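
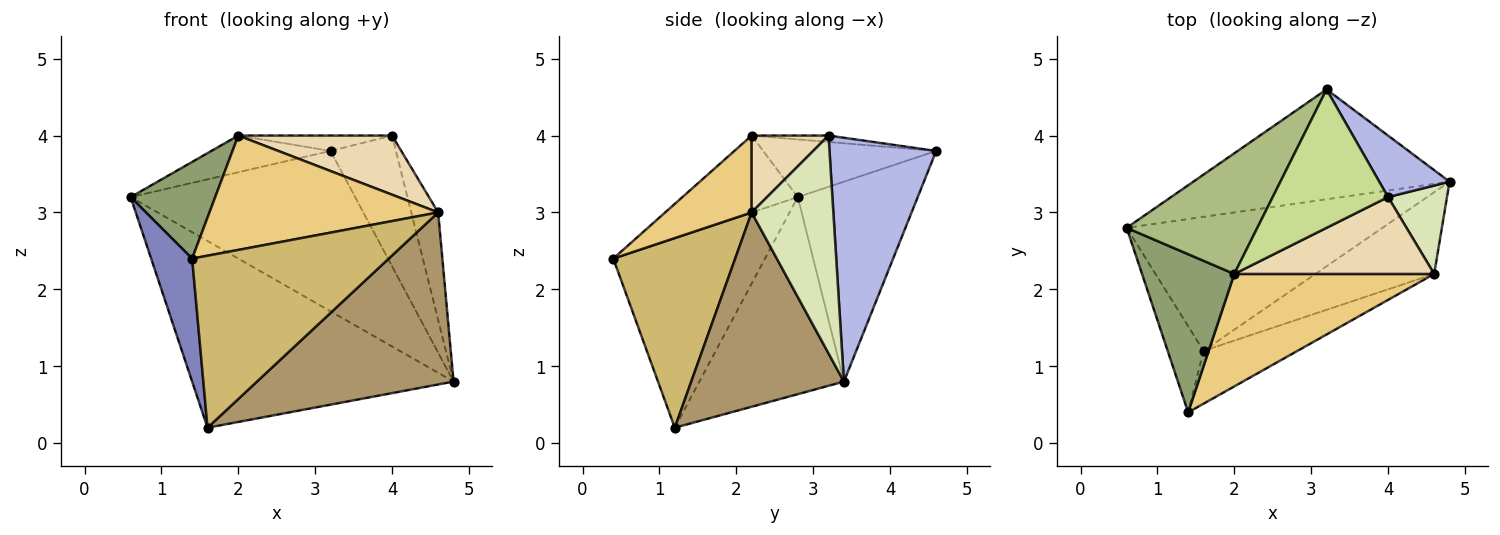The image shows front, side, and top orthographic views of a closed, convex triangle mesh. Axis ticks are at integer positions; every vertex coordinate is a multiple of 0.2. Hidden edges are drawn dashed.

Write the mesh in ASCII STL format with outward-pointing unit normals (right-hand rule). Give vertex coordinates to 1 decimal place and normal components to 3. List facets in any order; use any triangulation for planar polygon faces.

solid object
 facet normal -0.410 0.741 -0.532
  outer loop
   vertex 1.6 1.2 0.2
   vertex 0.6 2.8 3.2
   vertex 4.8 3.4 0.8
  endloop
 endfacet
 facet normal -0.950 -0.257 -0.180
  outer loop
   vertex 1.6 1.2 0.2
   vertex 1.4 0.4 2.4
   vertex 0.6 2.8 3.2
  endloop
 endfacet
 facet normal -0.403 0.755 -0.517
  outer loop
   vertex 3.2 4.6 3.8
   vertex 4.8 3.4 0.8
   vertex 0.6 2.8 3.2
  endloop
 endfacet
 facet normal 0.828 0.507 0.239
  outer loop
   vertex 3.2 4.6 3.8
   vertex 4.0 3.2 4.0
   vertex 4.8 3.4 0.8
  endloop
 endfacet
 facet normal -0.580 -0.425 0.695
  outer loop
   vertex 2.0 2.2 4.0
   vertex 0.6 2.8 3.2
   vertex 1.4 0.4 2.4
  endloop
 endfacet
 facet normal -0.389 0.268 0.881
  outer loop
   vertex 2.0 2.2 4.0
   vertex 3.2 4.6 3.8
   vertex 0.6 2.8 3.2
  endloop
 endfacet
 facet normal -0.055 0.110 0.992
  outer loop
   vertex 2.0 2.2 4.0
   vertex 4.0 3.2 4.0
   vertex 3.2 4.6 3.8
  endloop
 endfacet
 facet normal 0.920 0.303 0.249
  outer loop
   vertex 4.6 2.2 3.0
   vertex 4.8 3.4 0.8
   vertex 4.0 3.2 4.0
  endloop
 endfacet
 facet normal 0.574 -0.740 -0.351
  outer loop
   vertex 4.6 2.2 3.0
   vertex 1.6 1.2 0.2
   vertex 4.8 3.4 0.8
  endloop
 endfacet
 facet normal 0.510 -0.822 -0.253
  outer loop
   vertex 4.6 2.2 3.0
   vertex 1.4 0.4 2.4
   vertex 1.6 1.2 0.2
  endloop
 endfacet
 facet normal 0.260 -0.688 0.677
  outer loop
   vertex 4.6 2.2 3.0
   vertex 2.0 2.2 4.0
   vertex 1.4 0.4 2.4
  endloop
 endfacet
 facet normal 0.292 -0.583 0.758
  outer loop
   vertex 4.6 2.2 3.0
   vertex 4.0 3.2 4.0
   vertex 2.0 2.2 4.0
  endloop
 endfacet
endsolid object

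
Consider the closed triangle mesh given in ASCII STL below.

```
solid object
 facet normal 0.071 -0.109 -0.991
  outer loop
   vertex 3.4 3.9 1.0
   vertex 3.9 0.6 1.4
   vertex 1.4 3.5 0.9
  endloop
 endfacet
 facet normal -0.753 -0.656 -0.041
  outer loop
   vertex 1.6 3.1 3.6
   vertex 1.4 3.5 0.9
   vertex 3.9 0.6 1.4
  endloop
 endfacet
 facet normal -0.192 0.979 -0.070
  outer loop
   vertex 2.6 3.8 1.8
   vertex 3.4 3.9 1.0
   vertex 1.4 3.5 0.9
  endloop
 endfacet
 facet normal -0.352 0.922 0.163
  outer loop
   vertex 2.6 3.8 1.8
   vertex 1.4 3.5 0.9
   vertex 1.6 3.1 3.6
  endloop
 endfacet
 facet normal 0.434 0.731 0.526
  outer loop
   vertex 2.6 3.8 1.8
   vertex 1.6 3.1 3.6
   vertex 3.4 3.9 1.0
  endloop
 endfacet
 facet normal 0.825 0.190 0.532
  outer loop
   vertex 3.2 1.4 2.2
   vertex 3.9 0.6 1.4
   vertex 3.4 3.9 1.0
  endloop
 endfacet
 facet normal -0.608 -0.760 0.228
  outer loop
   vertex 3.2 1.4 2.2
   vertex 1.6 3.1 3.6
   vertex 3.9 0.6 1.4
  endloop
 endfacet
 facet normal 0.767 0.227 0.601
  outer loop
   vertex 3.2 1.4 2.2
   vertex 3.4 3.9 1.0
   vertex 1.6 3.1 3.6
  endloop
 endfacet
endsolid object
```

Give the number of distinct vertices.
6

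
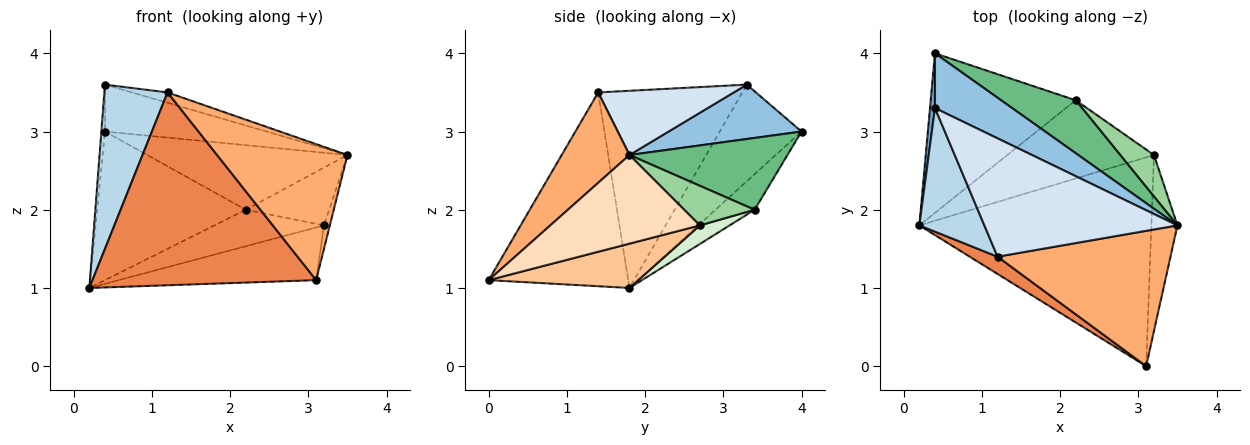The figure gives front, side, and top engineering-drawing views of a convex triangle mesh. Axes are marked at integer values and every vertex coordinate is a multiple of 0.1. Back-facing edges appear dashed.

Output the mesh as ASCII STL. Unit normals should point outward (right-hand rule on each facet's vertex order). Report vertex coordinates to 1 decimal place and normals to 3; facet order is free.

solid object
 facet normal -0.998 0.044 0.051
  outer loop
   vertex 0.4 3.3 3.6
   vertex 0.4 4.0 3.0
   vertex 0.2 1.8 1.0
  endloop
 endfacet
 facet normal 0.472 0.574 0.669
  outer loop
   vertex 0.4 3.3 3.6
   vertex 3.5 1.8 2.7
   vertex 0.4 4.0 3.0
  endloop
 endfacet
 facet normal -0.877 -0.384 0.289
  outer loop
   vertex 1.2 1.4 3.5
   vertex 0.4 3.3 3.6
   vertex 0.2 1.8 1.0
  endloop
 endfacet
 facet normal 0.315 0.083 0.946
  outer loop
   vertex 1.2 1.4 3.5
   vertex 3.5 1.8 2.7
   vertex 0.4 3.3 3.6
  endloop
 endfacet
 facet normal -0.528 -0.846 0.076
  outer loop
   vertex 3.1 0.0 1.1
   vertex 1.2 1.4 3.5
   vertex 0.2 1.8 1.0
  endloop
 endfacet
 facet normal 0.346 -0.665 0.662
  outer loop
   vertex 3.1 0.0 1.1
   vertex 3.5 1.8 2.7
   vertex 1.2 1.4 3.5
  endloop
 endfacet
 facet normal 0.182 0.240 -0.953
  outer loop
   vertex 3.1 0.0 1.1
   vertex 0.2 1.8 1.0
   vertex 3.2 2.7 1.8
  endloop
 endfacet
 facet normal 0.959 0.038 -0.282
  outer loop
   vertex 3.1 0.0 1.1
   vertex 3.2 2.7 1.8
   vertex 3.5 1.8 2.7
  endloop
 endfacet
 facet normal 0.521 0.660 0.541
  outer loop
   vertex 2.2 3.4 2.0
   vertex 0.4 4.0 3.0
   vertex 3.5 1.8 2.7
  endloop
 endfacet
 facet normal 0.565 0.670 0.481
  outer loop
   vertex 2.2 3.4 2.0
   vertex 3.5 1.8 2.7
   vertex 3.2 2.7 1.8
  endloop
 endfacet
 facet normal -0.177 0.671 -0.720
  outer loop
   vertex 2.2 3.4 2.0
   vertex 0.2 1.8 1.0
   vertex 0.4 4.0 3.0
  endloop
 endfacet
 facet normal 0.114 0.420 -0.900
  outer loop
   vertex 2.2 3.4 2.0
   vertex 3.2 2.7 1.8
   vertex 0.2 1.8 1.0
  endloop
 endfacet
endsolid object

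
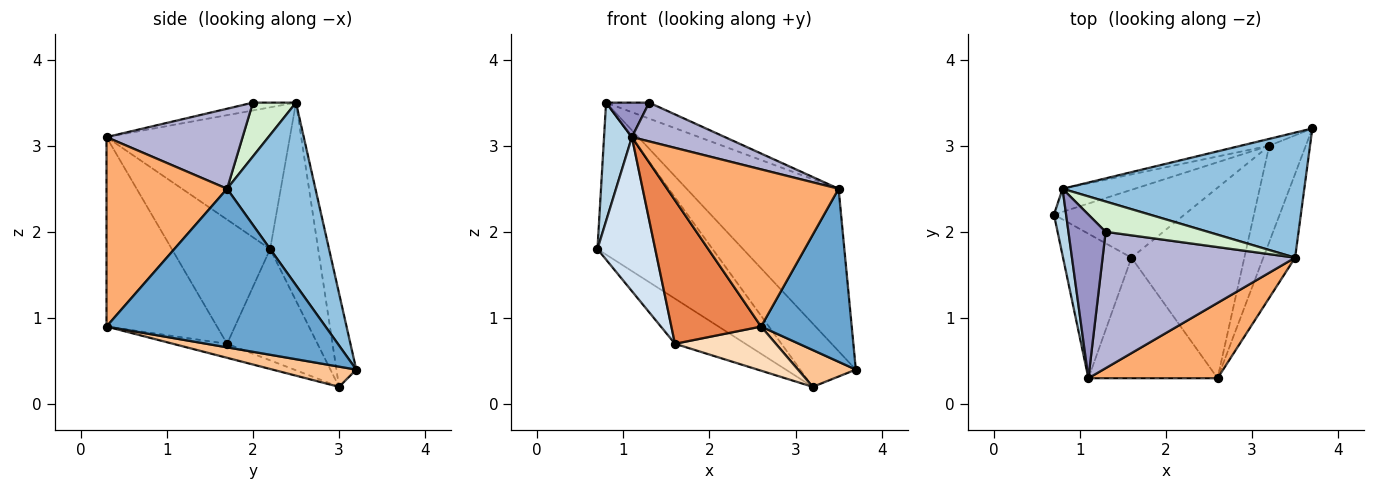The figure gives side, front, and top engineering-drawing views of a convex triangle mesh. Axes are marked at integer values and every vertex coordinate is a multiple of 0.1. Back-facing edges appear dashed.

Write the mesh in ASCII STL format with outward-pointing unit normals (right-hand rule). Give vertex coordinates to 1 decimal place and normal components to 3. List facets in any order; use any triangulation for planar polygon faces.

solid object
 facet normal 0.909 -0.376 -0.182
  outer loop
   vertex 3.5 1.7 2.5
   vertex 2.6 0.3 0.9
   vertex 3.7 3.2 0.4
  endloop
 endfacet
 facet normal 0.418 0.720 0.554
  outer loop
   vertex 3.5 1.7 2.5
   vertex 3.7 3.2 0.4
   vertex 0.8 2.5 3.5
  endloop
 endfacet
 facet normal -0.985 -0.150 0.084
  outer loop
   vertex 1.1 0.3 3.1
   vertex 0.8 2.5 3.5
   vertex 0.7 2.2 1.8
  endloop
 endfacet
 facet normal -0.779 -0.458 -0.429
  outer loop
   vertex 1.1 0.3 3.1
   vertex 0.7 2.2 1.8
   vertex 1.6 1.7 0.7
  endloop
 endfacet
 facet normal -0.686 -0.557 -0.468
  outer loop
   vertex 1.1 0.3 3.1
   vertex 1.6 1.7 0.7
   vertex 2.6 0.3 0.9
  endloop
 endfacet
 facet normal 0.536 -0.762 0.365
  outer loop
   vertex 1.1 0.3 3.1
   vertex 2.6 0.3 0.9
   vertex 3.5 1.7 2.5
  endloop
 endfacet
 facet normal 0.459 -0.317 -0.830
  outer loop
   vertex 3.2 3.0 0.2
   vertex 3.7 3.2 0.4
   vertex 2.6 0.3 0.9
  endloop
 endfacet
 facet normal -0.120 -0.224 -0.967
  outer loop
   vertex 3.2 3.0 0.2
   vertex 2.6 0.3 0.9
   vertex 1.6 1.7 0.7
  endloop
 endfacet
 facet normal -0.579 0.451 -0.679
  outer loop
   vertex 3.2 3.0 0.2
   vertex 1.6 1.7 0.7
   vertex 0.7 2.2 1.8
  endloop
 endfacet
 facet normal -0.381 0.914 -0.139
  outer loop
   vertex 3.2 3.0 0.2
   vertex 0.7 2.2 1.8
   vertex 0.8 2.5 3.5
  endloop
 endfacet
 facet normal -0.334 0.937 -0.101
  outer loop
   vertex 3.2 3.0 0.2
   vertex 0.8 2.5 3.5
   vertex 3.7 3.2 0.4
  endloop
 endfacet
 facet normal 0.422 0.422 0.802
  outer loop
   vertex 1.3 2.0 3.5
   vertex 3.5 1.7 2.5
   vertex 0.8 2.5 3.5
  endloop
 endfacet
 facet normal -0.202 -0.202 0.958
  outer loop
   vertex 1.3 2.0 3.5
   vertex 0.8 2.5 3.5
   vertex 1.1 0.3 3.1
  endloop
 endfacet
 facet normal 0.371 -0.254 0.893
  outer loop
   vertex 1.3 2.0 3.5
   vertex 1.1 0.3 3.1
   vertex 3.5 1.7 2.5
  endloop
 endfacet
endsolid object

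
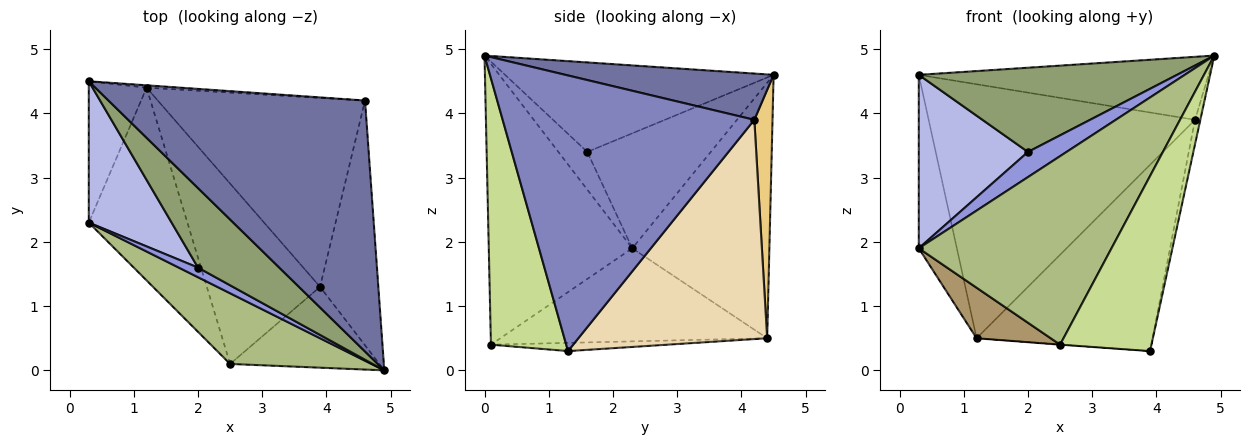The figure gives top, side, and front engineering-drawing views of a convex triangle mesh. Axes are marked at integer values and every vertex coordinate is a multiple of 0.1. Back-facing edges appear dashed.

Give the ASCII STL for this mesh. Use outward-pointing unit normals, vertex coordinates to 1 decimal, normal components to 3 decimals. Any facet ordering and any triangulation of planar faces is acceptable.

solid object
 facet normal 0.172 0.240 0.955
  outer loop
   vertex 4.6 4.2 3.9
   vertex 0.3 4.5 4.6
   vertex 4.9 0.0 4.9
  endloop
 endfacet
 facet normal 0.978 0.021 -0.207
  outer loop
   vertex 4.6 4.2 3.9
   vertex 4.9 0.0 4.9
   vertex 3.9 1.3 0.3
  endloop
 endfacet
 facet normal -0.574 -0.765 0.293
  outer loop
   vertex 2.0 1.6 3.4
   vertex 0.3 2.3 1.9
   vertex 4.9 0.0 4.9
  endloop
 endfacet
 facet normal -0.659 -0.583 0.475
  outer loop
   vertex 2.0 1.6 3.4
   vertex 0.3 4.5 4.6
   vertex 0.3 2.3 1.9
  endloop
 endfacet
 facet normal -0.603 -0.580 0.547
  outer loop
   vertex 2.0 1.6 3.4
   vertex 4.9 0.0 4.9
   vertex 0.3 4.5 4.6
  endloop
 endfacet
 facet normal -0.572 -0.768 0.288
  outer loop
   vertex 2.5 0.1 0.4
   vertex 4.9 0.0 4.9
   vertex 0.3 2.3 1.9
  endloop
 endfacet
 facet normal 0.599 -0.727 -0.336
  outer loop
   vertex 2.5 0.1 0.4
   vertex 3.9 1.3 0.3
   vertex 4.9 0.0 4.9
  endloop
 endfacet
 facet normal -0.941 0.261 -0.213
  outer loop
   vertex 1.2 4.4 0.5
   vertex 0.3 2.3 1.9
   vertex 0.3 4.5 4.6
  endloop
 endfacet
 facet normal -0.674 -0.187 -0.714
  outer loop
   vertex 1.2 4.4 0.5
   vertex 2.5 0.1 0.4
   vertex 0.3 2.3 1.9
  endloop
 endfacet
 facet normal -0.072 0.001 -0.997
  outer loop
   vertex 1.2 4.4 0.5
   vertex 3.9 1.3 0.3
   vertex 2.5 0.1 0.4
  endloop
 endfacet
 facet normal 0.068 0.998 -0.009
  outer loop
   vertex 1.2 4.4 0.5
   vertex 0.3 4.5 4.6
   vertex 4.6 4.2 3.9
  endloop
 endfacet
 facet normal 0.602 0.561 -0.569
  outer loop
   vertex 1.2 4.4 0.5
   vertex 4.6 4.2 3.9
   vertex 3.9 1.3 0.3
  endloop
 endfacet
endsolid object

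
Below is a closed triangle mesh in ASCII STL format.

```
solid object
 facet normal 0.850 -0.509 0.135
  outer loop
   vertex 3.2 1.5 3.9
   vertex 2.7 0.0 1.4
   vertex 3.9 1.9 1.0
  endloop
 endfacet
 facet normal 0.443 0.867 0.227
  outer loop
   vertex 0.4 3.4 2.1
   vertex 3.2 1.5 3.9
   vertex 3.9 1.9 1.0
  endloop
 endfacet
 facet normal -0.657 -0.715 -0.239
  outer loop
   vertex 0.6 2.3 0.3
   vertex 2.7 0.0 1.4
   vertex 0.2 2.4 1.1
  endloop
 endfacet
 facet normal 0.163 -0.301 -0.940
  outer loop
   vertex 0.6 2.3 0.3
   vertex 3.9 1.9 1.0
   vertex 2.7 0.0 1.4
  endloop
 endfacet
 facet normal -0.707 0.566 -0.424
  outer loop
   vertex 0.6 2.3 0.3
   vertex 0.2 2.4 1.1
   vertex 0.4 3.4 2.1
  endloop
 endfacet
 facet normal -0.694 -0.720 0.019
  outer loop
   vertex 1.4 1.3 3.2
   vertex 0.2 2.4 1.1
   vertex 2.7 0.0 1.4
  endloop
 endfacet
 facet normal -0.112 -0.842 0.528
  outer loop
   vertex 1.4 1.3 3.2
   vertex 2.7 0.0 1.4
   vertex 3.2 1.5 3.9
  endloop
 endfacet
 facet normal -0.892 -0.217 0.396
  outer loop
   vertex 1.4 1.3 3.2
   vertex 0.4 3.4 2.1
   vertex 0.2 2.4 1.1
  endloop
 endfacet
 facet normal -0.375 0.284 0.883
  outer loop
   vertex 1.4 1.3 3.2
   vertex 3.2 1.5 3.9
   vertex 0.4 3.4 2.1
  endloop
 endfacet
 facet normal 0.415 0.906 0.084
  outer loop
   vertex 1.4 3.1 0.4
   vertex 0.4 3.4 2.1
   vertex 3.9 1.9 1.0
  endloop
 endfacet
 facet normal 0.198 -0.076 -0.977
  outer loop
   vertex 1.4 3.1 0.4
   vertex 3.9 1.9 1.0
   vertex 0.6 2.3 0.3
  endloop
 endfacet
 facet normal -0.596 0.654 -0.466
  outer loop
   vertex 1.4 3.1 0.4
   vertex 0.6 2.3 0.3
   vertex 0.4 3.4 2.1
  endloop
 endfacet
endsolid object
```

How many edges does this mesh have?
18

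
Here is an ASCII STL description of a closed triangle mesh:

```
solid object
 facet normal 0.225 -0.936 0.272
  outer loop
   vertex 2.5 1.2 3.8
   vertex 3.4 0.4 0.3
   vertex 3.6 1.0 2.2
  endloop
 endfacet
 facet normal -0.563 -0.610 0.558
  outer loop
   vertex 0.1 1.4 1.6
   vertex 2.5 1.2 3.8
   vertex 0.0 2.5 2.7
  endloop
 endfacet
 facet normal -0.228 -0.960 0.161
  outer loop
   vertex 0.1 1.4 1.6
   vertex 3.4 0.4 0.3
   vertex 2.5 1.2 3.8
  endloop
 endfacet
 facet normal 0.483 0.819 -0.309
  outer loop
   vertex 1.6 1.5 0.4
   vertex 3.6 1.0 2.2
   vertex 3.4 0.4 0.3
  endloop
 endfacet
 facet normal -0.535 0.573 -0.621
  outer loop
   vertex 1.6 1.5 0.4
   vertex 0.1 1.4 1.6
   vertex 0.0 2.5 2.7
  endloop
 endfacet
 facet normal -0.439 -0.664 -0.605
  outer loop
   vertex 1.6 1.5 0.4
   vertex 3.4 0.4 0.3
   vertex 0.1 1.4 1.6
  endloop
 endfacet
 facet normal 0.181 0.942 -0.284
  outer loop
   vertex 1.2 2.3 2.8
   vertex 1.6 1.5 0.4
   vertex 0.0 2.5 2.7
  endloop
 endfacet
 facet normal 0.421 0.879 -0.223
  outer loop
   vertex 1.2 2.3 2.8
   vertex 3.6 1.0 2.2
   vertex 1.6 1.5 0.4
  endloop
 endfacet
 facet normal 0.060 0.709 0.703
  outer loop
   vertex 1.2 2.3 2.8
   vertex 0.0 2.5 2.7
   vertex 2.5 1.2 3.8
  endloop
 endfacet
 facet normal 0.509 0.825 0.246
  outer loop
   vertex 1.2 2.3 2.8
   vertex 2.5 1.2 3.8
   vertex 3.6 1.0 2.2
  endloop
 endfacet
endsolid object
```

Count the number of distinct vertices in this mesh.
7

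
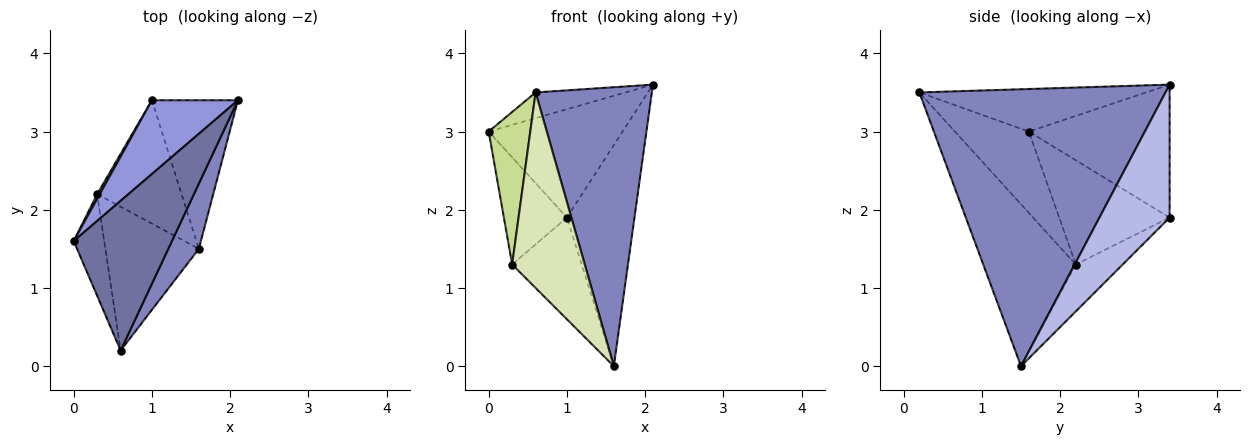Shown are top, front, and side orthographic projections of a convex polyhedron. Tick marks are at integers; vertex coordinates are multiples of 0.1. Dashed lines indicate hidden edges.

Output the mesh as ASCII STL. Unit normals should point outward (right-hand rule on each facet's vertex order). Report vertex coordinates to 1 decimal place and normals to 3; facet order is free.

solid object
 facet normal -0.392 0.156 0.907
  outer loop
   vertex 0.6 0.2 3.5
   vertex 2.1 3.4 3.6
   vertex 0.0 1.6 3.0
  endloop
 endfacet
 facet normal 0.900 -0.425 0.099
  outer loop
   vertex 1.6 1.5 0.0
   vertex 2.1 3.4 3.6
   vertex 0.6 0.2 3.5
  endloop
 endfacet
 facet normal -0.656 0.624 0.425
  outer loop
   vertex 1.0 3.4 1.9
   vertex 0.0 1.6 3.0
   vertex 2.1 3.4 3.6
  endloop
 endfacet
 facet normal 0.653 0.629 -0.422
  outer loop
   vertex 1.0 3.4 1.9
   vertex 2.1 3.4 3.6
   vertex 1.6 1.5 0.0
  endloop
 endfacet
 facet normal -0.868 0.496 0.022
  outer loop
   vertex 0.3 2.2 1.3
   vertex 0.0 1.6 3.0
   vertex 1.0 3.4 1.9
  endloop
 endfacet
 facet normal -0.394 0.585 -0.709
  outer loop
   vertex 0.3 2.2 1.3
   vertex 1.0 3.4 1.9
   vertex 1.6 1.5 0.0
  endloop
 endfacet
 facet normal -0.828 -0.466 -0.311
  outer loop
   vertex 0.3 2.2 1.3
   vertex 0.6 0.2 3.5
   vertex 0.0 1.6 3.0
  endloop
 endfacet
 facet normal -0.716 -0.562 -0.413
  outer loop
   vertex 0.3 2.2 1.3
   vertex 1.6 1.5 0.0
   vertex 0.6 0.2 3.5
  endloop
 endfacet
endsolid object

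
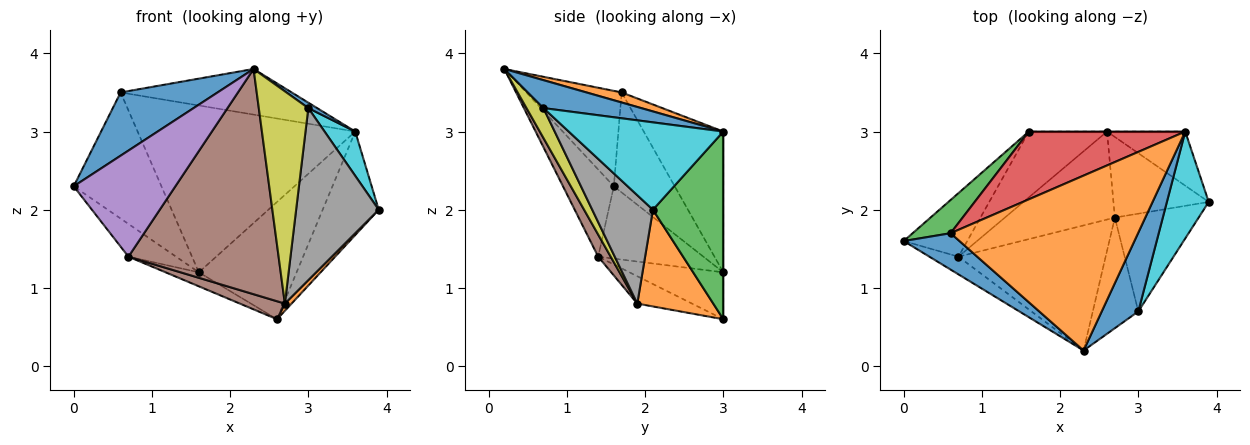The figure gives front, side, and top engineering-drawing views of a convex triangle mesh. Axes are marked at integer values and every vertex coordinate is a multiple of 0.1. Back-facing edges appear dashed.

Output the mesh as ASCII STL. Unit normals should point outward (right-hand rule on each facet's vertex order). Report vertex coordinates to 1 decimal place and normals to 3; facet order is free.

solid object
 facet normal -0.649 -0.660 0.379
  outer loop
   vertex 0.6 1.7 3.5
   vertex 0.0 1.6 2.3
   vertex 2.3 0.2 3.8
  endloop
 endfacet
 facet normal 0.052 0.252 0.966
  outer loop
   vertex 0.6 1.7 3.5
   vertex 2.3 0.2 3.8
   vertex 3.6 3.0 3.0
  endloop
 endfacet
 facet normal -0.557 0.803 0.212
  outer loop
   vertex 0.6 1.7 3.5
   vertex 1.6 3.0 1.2
   vertex 0.0 1.6 2.3
  endloop
 endfacet
 facet normal -0.321 0.877 0.356
  outer loop
   vertex 0.6 1.7 3.5
   vertex 3.6 3.0 3.0
   vertex 1.6 3.0 1.2
  endloop
 endfacet
 facet normal -0.442 -0.885 -0.147
  outer loop
   vertex 0.7 1.4 1.4
   vertex 2.3 0.2 3.8
   vertex 0.0 1.6 2.3
  endloop
 endfacet
 facet normal 0.073 -0.872 -0.484
  outer loop
   vertex 0.7 1.4 1.4
   vertex 2.7 1.9 0.8
   vertex 2.3 0.2 3.8
  endloop
 endfacet
 facet normal -0.711 0.322 -0.625
  outer loop
   vertex 0.7 1.4 1.4
   vertex 0.0 1.6 2.3
   vertex 1.6 3.0 1.2
  endloop
 endfacet
 facet normal 0.538 -0.733 -0.416
  outer loop
   vertex 3.0 0.7 3.3
   vertex 2.7 1.9 0.8
   vertex 3.9 2.1 2.0
  endloop
 endfacet
 facet normal 0.290 -0.849 -0.442
  outer loop
   vertex 3.0 0.7 3.3
   vertex 2.3 0.2 3.8
   vertex 2.7 1.9 0.8
  endloop
 endfacet
 facet normal 0.888 -0.176 0.425
  outer loop
   vertex 3.0 0.7 3.3
   vertex 3.9 2.1 2.0
   vertex 3.6 3.0 3.0
  endloop
 endfacet
 facet normal 0.606 -0.055 0.794
  outer loop
   vertex 3.0 0.7 3.3
   vertex 3.6 3.0 3.0
   vertex 2.3 0.2 3.8
  endloop
 endfacet
 facet normal 0.711 -0.063 -0.700
  outer loop
   vertex 2.6 3.0 0.6
   vertex 3.9 2.1 2.0
   vertex 2.7 1.9 0.8
  endloop
 endfacet
 facet normal 0.744 0.592 -0.310
  outer loop
   vertex 2.6 3.0 0.6
   vertex 3.6 3.0 3.0
   vertex 3.9 2.1 2.0
  endloop
 endfacet
 facet normal 0.000 1.000 0.000
  outer loop
   vertex 2.6 3.0 0.6
   vertex 1.6 3.0 1.2
   vertex 3.6 3.0 3.0
  endloop
 endfacet
 facet normal -0.506 0.179 -0.844
  outer loop
   vertex 2.6 3.0 0.6
   vertex 0.7 1.4 1.4
   vertex 1.6 3.0 1.2
  endloop
 endfacet
 facet normal -0.237 -0.195 -0.952
  outer loop
   vertex 2.6 3.0 0.6
   vertex 2.7 1.9 0.8
   vertex 0.7 1.4 1.4
  endloop
 endfacet
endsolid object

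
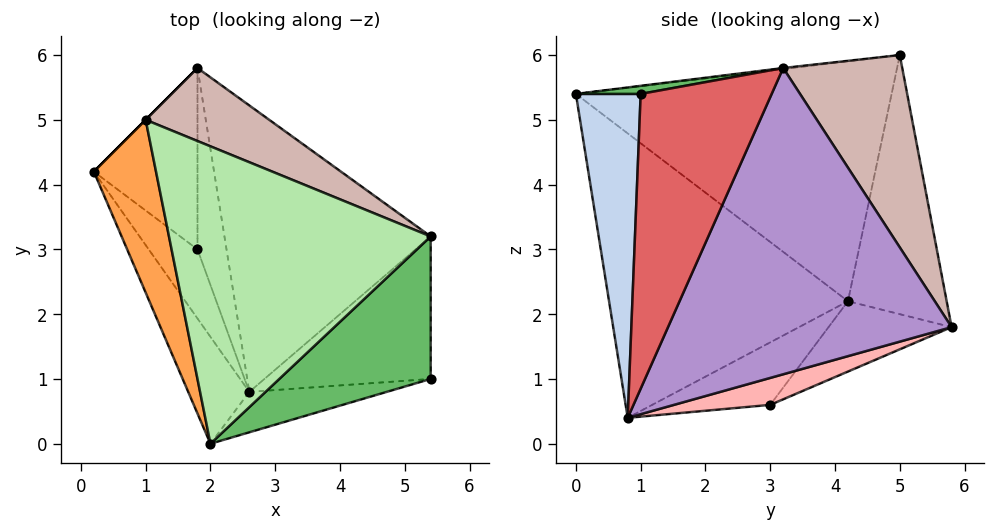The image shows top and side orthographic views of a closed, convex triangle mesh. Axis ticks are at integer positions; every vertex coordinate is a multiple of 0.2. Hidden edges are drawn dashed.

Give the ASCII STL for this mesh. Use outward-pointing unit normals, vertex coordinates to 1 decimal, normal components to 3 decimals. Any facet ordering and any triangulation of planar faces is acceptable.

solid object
 facet normal -0.846 -0.501 -0.182
  outer loop
   vertex 2.6 0.8 0.4
   vertex 2.0 0.0 5.4
   vertex 0.2 4.2 2.2
  endloop
 endfacet
 facet normal 0.280 -0.953 -0.119
  outer loop
   vertex 2.6 0.8 0.4
   vertex 5.4 1.0 5.4
   vertex 2.0 0.0 5.4
  endloop
 endfacet
 facet normal -0.945 -0.218 0.245
  outer loop
   vertex 1.0 5.0 6.0
   vertex 0.2 4.2 2.2
   vertex 2.0 0.0 5.4
  endloop
 endfacet
 facet normal -0.768 -0.225 -0.600
  outer loop
   vertex 1.8 3.0 0.6
   vertex 2.6 0.8 0.4
   vertex 0.2 4.2 2.2
  endloop
 endfacet
 facet normal 0.053 -0.179 0.983
  outer loop
   vertex 5.4 3.2 5.8
   vertex 2.0 0.0 5.4
   vertex 5.4 1.0 5.4
  endloop
 endfacet
 facet normal -0.004 -0.120 0.993
  outer loop
   vertex 5.4 3.2 5.8
   vertex 1.0 5.0 6.0
   vertex 2.0 0.0 5.4
  endloop
 endfacet
 facet normal 0.868 0.089 -0.489
  outer loop
   vertex 5.4 3.2 5.8
   vertex 5.4 1.0 5.4
   vertex 2.6 0.8 0.4
  endloop
 endfacet
 facet normal 0.649 0.300 -0.699
  outer loop
   vertex 1.8 5.8 1.8
   vertex 2.6 0.8 0.4
   vertex 1.8 3.0 0.6
  endloop
 endfacet
 facet normal 0.797 0.278 -0.537
  outer loop
   vertex 1.8 5.8 1.8
   vertex 5.4 3.2 5.8
   vertex 2.6 0.8 0.4
  endloop
 endfacet
 facet normal -0.529 0.334 -0.780
  outer loop
   vertex 1.8 5.8 1.8
   vertex 1.8 3.0 0.6
   vertex 0.2 4.2 2.2
  endloop
 endfacet
 facet normal -0.707 0.707 0.000
  outer loop
   vertex 1.8 5.8 1.8
   vertex 0.2 4.2 2.2
   vertex 1.0 5.0 6.0
  endloop
 endfacet
 facet normal 0.377 0.894 0.242
  outer loop
   vertex 1.8 5.8 1.8
   vertex 1.0 5.0 6.0
   vertex 5.4 3.2 5.8
  endloop
 endfacet
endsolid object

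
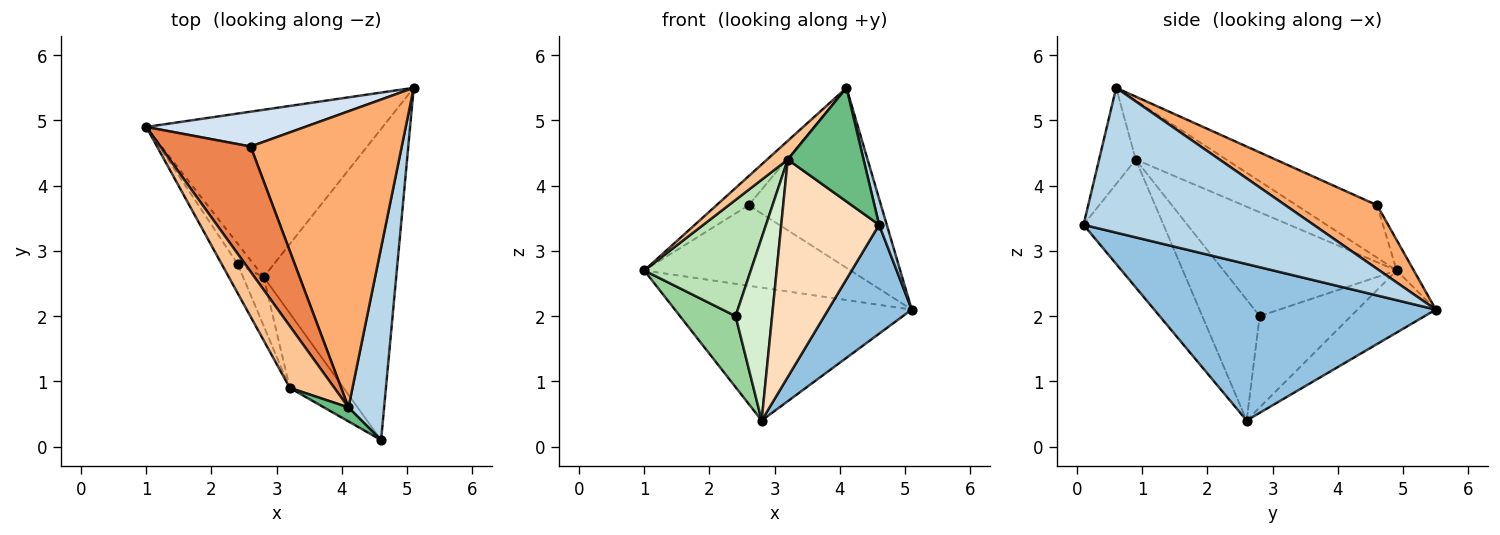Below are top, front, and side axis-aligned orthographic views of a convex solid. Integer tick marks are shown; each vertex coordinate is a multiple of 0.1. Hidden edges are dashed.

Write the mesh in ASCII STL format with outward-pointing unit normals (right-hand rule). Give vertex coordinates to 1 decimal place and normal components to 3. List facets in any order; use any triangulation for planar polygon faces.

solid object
 facet normal -0.201 0.609 -0.767
  outer loop
   vertex 2.8 2.6 0.4
   vertex 1.0 4.9 2.7
   vertex 5.1 5.5 2.1
  endloop
 endfacet
 facet normal 0.744 -0.221 -0.630
  outer loop
   vertex 2.8 2.6 0.4
   vertex 5.1 5.5 2.1
   vertex 4.6 0.1 3.4
  endloop
 endfacet
 facet normal 0.971 -0.032 0.239
  outer loop
   vertex 4.1 0.6 5.5
   vertex 4.6 0.1 3.4
   vertex 5.1 5.5 2.1
  endloop
 endfacet
 facet normal -0.076 0.915 0.396
  outer loop
   vertex 2.6 4.6 3.7
   vertex 5.1 5.5 2.1
   vertex 1.0 4.9 2.7
  endloop
 endfacet
 facet normal -0.493 0.197 0.848
  outer loop
   vertex 2.6 4.6 3.7
   vertex 1.0 4.9 2.7
   vertex 4.1 0.6 5.5
  endloop
 endfacet
 facet normal 0.339 0.489 0.804
  outer loop
   vertex 2.6 4.6 3.7
   vertex 4.1 0.6 5.5
   vertex 5.1 5.5 2.1
  endloop
 endfacet
 facet normal -0.785 -0.180 0.593
  outer loop
   vertex 3.2 0.9 4.4
   vertex 4.1 0.6 5.5
   vertex 1.0 4.9 2.7
  endloop
 endfacet
 facet normal -0.611 -0.749 -0.257
  outer loop
   vertex 3.2 0.9 4.4
   vertex 2.8 2.6 0.4
   vertex 4.6 0.1 3.4
  endloop
 endfacet
 facet normal -0.433 -0.895 0.110
  outer loop
   vertex 3.2 0.9 4.4
   vertex 4.6 0.1 3.4
   vertex 4.1 0.6 5.5
  endloop
 endfacet
 facet normal -0.845 -0.514 -0.147
  outer loop
   vertex 2.4 2.8 2.0
   vertex 1.0 4.9 2.7
   vertex 2.8 2.6 0.4
  endloop
 endfacet
 facet normal -0.844 -0.520 -0.130
  outer loop
   vertex 2.4 2.8 2.0
   vertex 3.2 0.9 4.4
   vertex 1.0 4.9 2.7
  endloop
 endfacet
 facet normal -0.835 -0.531 -0.142
  outer loop
   vertex 2.4 2.8 2.0
   vertex 2.8 2.6 0.4
   vertex 3.2 0.9 4.4
  endloop
 endfacet
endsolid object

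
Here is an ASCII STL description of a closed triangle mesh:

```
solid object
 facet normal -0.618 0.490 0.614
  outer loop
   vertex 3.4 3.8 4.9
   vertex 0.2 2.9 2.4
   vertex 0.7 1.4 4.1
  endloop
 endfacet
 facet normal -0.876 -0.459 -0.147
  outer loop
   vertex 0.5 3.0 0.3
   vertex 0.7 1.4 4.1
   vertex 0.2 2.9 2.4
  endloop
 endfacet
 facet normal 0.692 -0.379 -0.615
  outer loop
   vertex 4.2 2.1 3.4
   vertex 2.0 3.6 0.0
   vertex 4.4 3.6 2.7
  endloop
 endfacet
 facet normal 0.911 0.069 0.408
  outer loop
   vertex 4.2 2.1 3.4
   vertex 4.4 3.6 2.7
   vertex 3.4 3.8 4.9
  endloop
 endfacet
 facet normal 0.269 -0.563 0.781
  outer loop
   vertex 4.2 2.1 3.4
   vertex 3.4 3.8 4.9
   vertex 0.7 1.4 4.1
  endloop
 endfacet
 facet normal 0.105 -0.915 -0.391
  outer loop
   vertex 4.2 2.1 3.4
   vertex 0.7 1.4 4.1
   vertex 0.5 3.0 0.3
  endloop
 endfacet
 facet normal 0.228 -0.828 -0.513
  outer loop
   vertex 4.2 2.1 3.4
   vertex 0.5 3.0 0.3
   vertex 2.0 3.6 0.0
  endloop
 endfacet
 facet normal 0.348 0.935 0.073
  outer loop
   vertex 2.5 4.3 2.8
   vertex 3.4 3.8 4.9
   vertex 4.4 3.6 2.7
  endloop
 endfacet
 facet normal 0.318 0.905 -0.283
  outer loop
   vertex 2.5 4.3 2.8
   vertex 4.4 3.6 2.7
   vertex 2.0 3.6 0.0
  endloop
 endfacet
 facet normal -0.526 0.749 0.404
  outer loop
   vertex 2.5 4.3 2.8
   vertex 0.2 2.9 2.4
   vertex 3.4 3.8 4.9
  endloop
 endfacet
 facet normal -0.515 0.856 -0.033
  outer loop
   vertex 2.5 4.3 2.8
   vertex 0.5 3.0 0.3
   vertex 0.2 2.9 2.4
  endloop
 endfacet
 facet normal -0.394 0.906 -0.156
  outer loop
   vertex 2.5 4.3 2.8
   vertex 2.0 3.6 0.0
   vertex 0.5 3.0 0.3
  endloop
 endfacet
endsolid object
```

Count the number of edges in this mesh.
18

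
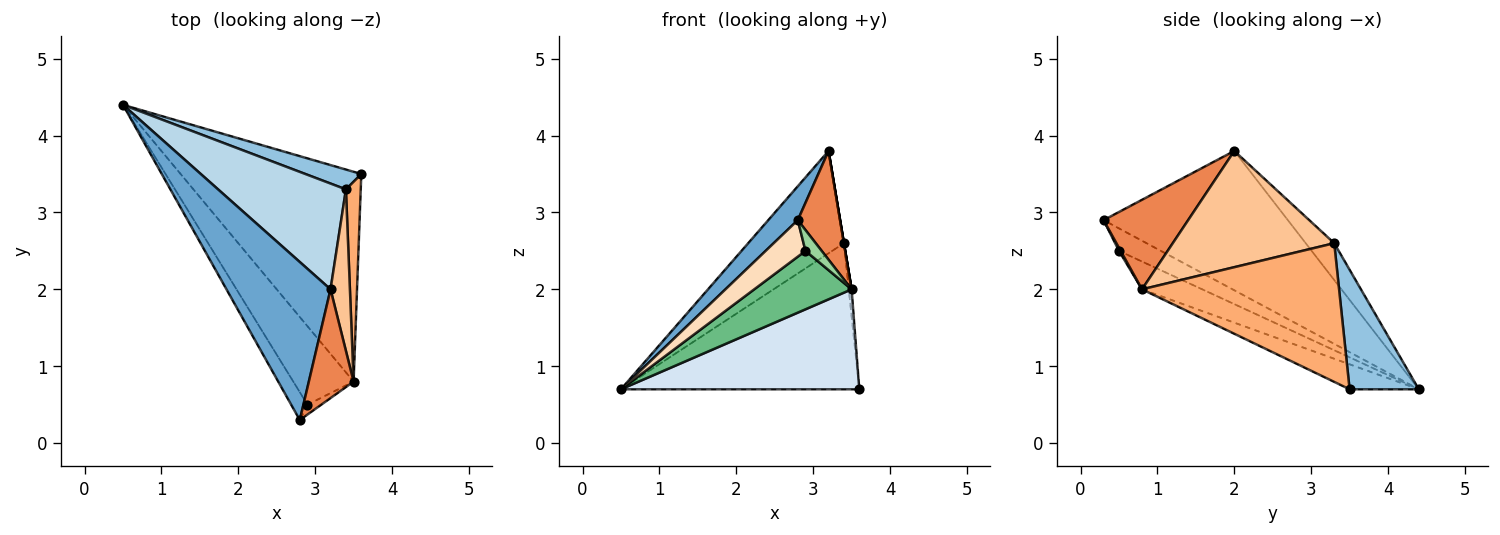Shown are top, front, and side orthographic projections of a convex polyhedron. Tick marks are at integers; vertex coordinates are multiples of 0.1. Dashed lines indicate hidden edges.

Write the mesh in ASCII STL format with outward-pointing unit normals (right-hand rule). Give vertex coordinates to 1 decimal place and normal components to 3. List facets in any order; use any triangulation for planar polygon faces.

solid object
 facet normal -0.795 -0.127 0.594
  outer loop
   vertex 3.2 2.0 3.8
   vertex 0.5 4.4 0.7
   vertex 2.8 0.3 2.9
  endloop
 endfacet
 facet normal 0.276 0.952 0.129
  outer loop
   vertex 3.4 3.3 2.6
   vertex 3.6 3.5 0.7
   vertex 0.5 4.4 0.7
  endloop
 endfacet
 facet normal -0.203 0.681 0.704
  outer loop
   vertex 3.4 3.3 2.6
   vertex 0.5 4.4 0.7
   vertex 3.2 2.0 3.8
  endloop
 endfacet
 facet normal -0.124 -0.427 -0.896
  outer loop
   vertex 3.5 0.8 2.0
   vertex 0.5 4.4 0.7
   vertex 3.6 3.5 0.7
  endloop
 endfacet
 facet normal 0.816 -0.408 0.408
  outer loop
   vertex 3.5 0.8 2.0
   vertex 3.2 2.0 3.8
   vertex 2.8 0.3 2.9
  endloop
 endfacet
 facet normal 0.994 0.014 0.106
  outer loop
   vertex 3.5 0.8 2.0
   vertex 3.6 3.5 0.7
   vertex 3.4 3.3 2.6
  endloop
 endfacet
 facet normal 0.986 0.000 0.164
  outer loop
   vertex 3.5 0.8 2.0
   vertex 3.4 3.3 2.6
   vertex 3.2 2.0 3.8
  endloop
 endfacet
 facet normal -0.642 -0.610 -0.465
  outer loop
   vertex 2.9 0.5 2.5
   vertex 2.8 0.3 2.9
   vertex 0.5 4.4 0.7
  endloop
 endfacet
 facet normal -0.347 -0.560 -0.752
  outer loop
   vertex 2.9 0.5 2.5
   vertex 0.5 4.4 0.7
   vertex 3.5 0.8 2.0
  endloop
 endfacet
 facet normal 0.095 -0.900 -0.426
  outer loop
   vertex 2.9 0.5 2.5
   vertex 3.5 0.8 2.0
   vertex 2.8 0.3 2.9
  endloop
 endfacet
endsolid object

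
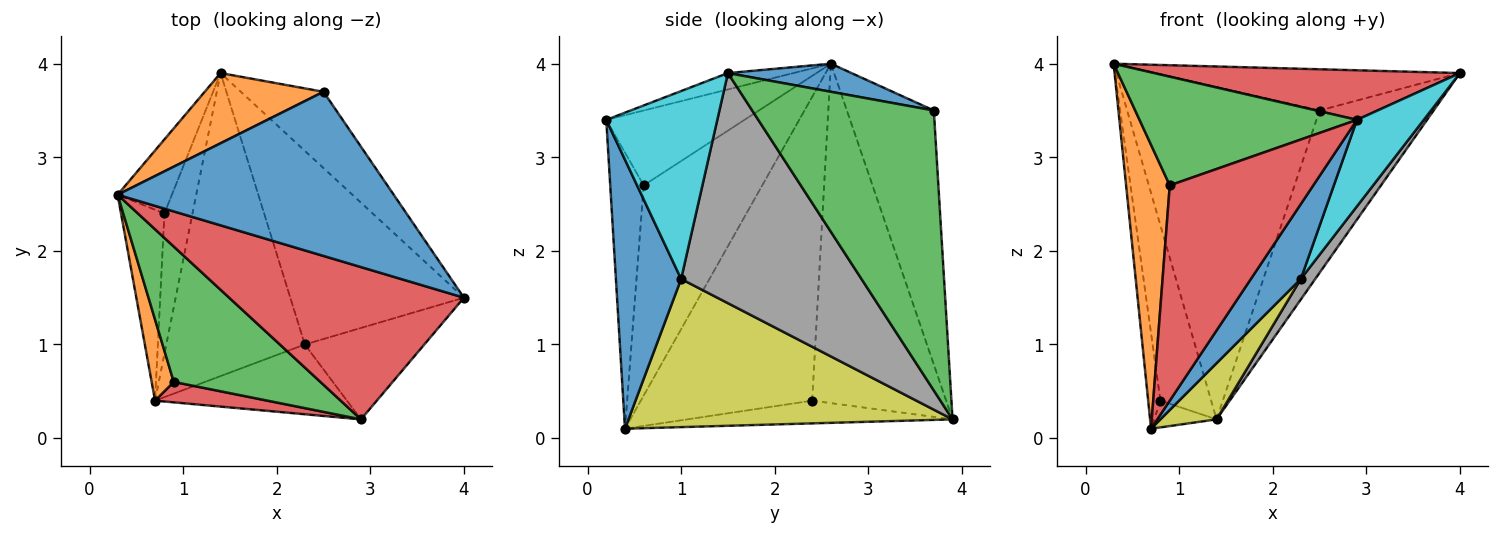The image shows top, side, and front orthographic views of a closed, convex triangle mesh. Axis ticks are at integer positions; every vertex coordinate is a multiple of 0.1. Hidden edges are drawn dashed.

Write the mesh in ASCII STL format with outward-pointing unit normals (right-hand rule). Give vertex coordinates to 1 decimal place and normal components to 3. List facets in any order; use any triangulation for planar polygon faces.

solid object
 facet normal 0.098 0.242 0.965
  outer loop
   vertex 2.5 3.7 3.5
   vertex 0.3 2.6 4.0
   vertex 4.0 1.5 3.9
  endloop
 endfacet
 facet normal -0.404 0.895 0.189
  outer loop
   vertex 2.5 3.7 3.5
   vertex 1.4 3.9 0.2
   vertex 0.3 2.6 4.0
  endloop
 endfacet
 facet normal 0.822 0.516 -0.243
  outer loop
   vertex 2.5 3.7 3.5
   vertex 4.0 1.5 3.9
   vertex 1.4 3.9 0.2
  endloop
 endfacet
 facet normal -0.066 -0.309 0.949
  outer loop
   vertex 2.9 0.2 3.4
   vertex 4.0 1.5 3.9
   vertex 0.3 2.6 4.0
  endloop
 endfacet
 facet normal -0.987 0.071 -0.141
  outer loop
   vertex 0.8 2.4 0.4
   vertex 0.7 0.4 0.1
   vertex 0.3 2.6 4.0
  endloop
 endfacet
 facet normal -0.925 0.350 -0.148
  outer loop
   vertex 0.8 2.4 0.4
   vertex 0.3 2.6 4.0
   vertex 1.4 3.9 0.2
  endloop
 endfacet
 facet normal -0.622 0.146 -0.769
  outer loop
   vertex 0.8 2.4 0.4
   vertex 1.4 3.9 0.2
   vertex 0.7 0.4 0.1
  endloop
 endfacet
 facet normal 0.797 -0.064 -0.601
  outer loop
   vertex 2.3 1.0 1.7
   vertex 1.4 3.9 0.2
   vertex 4.0 1.5 3.9
  endloop
 endfacet
 facet normal 0.725 -0.126 -0.678
  outer loop
   vertex 2.3 1.0 1.7
   vertex 0.7 0.4 0.1
   vertex 1.4 3.9 0.2
  endloop
 endfacet
 facet normal 0.752 -0.453 -0.479
  outer loop
   vertex 2.3 1.0 1.7
   vertex 4.0 1.5 3.9
   vertex 2.9 0.2 3.4
  endloop
 endfacet
 facet normal 0.691 -0.529 -0.493
  outer loop
   vertex 2.3 1.0 1.7
   vertex 2.9 0.2 3.4
   vertex 0.7 0.4 0.1
  endloop
 endfacet
 facet normal -0.934 -0.344 0.098
  outer loop
   vertex 0.9 0.6 2.7
   vertex 0.3 2.6 4.0
   vertex 0.7 0.4 0.1
  endloop
 endfacet
 facet normal -0.370 -0.582 0.724
  outer loop
   vertex 0.9 0.6 2.7
   vertex 2.9 0.2 3.4
   vertex 0.3 2.6 4.0
  endloop
 endfacet
 facet normal -0.226 -0.970 0.092
  outer loop
   vertex 0.9 0.6 2.7
   vertex 0.7 0.4 0.1
   vertex 2.9 0.2 3.4
  endloop
 endfacet
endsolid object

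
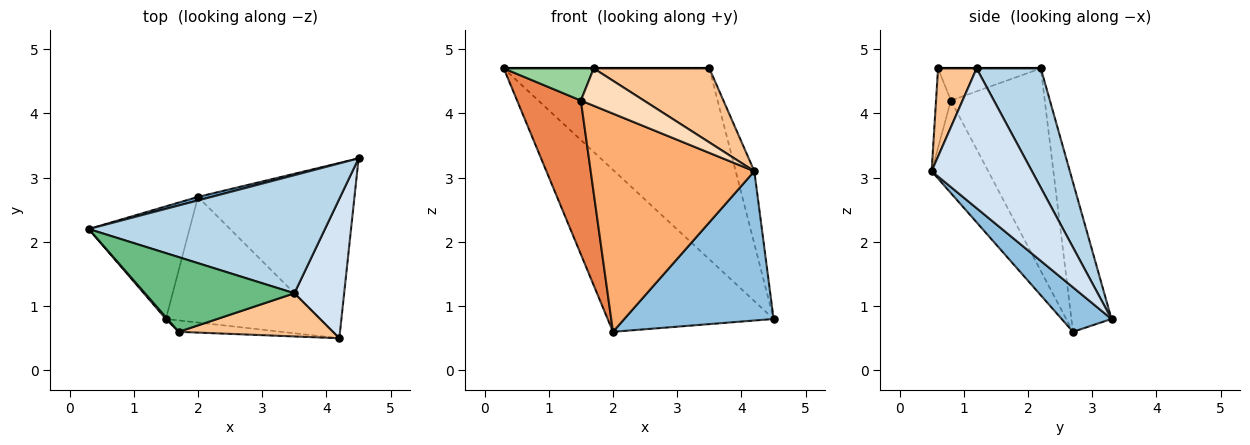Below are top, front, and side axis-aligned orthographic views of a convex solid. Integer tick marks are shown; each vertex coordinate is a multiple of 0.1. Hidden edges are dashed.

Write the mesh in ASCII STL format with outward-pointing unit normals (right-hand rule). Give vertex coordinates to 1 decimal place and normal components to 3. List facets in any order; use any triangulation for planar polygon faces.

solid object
 facet normal -0.235 0.972 0.021
  outer loop
   vertex 2.0 2.7 0.6
   vertex 0.3 2.2 4.7
   vertex 4.5 3.3 0.8
  endloop
 endfacet
 facet normal 0.212 -0.634 -0.744
  outer loop
   vertex 2.0 2.7 0.6
   vertex 4.5 3.3 0.8
   vertex 4.2 0.5 3.1
  endloop
 endfacet
 facet normal 0.257 0.822 0.508
  outer loop
   vertex 3.5 1.2 4.7
   vertex 4.5 3.3 0.8
   vertex 0.3 2.2 4.7
  endloop
 endfacet
 facet normal 0.928 0.172 0.331
  outer loop
   vertex 3.5 1.2 4.7
   vertex 4.2 0.5 3.1
   vertex 4.5 3.3 0.8
  endloop
 endfacet
 facet normal -0.765 -0.520 -0.381
  outer loop
   vertex 1.5 0.8 4.2
   vertex 0.3 2.2 4.7
   vertex 2.0 2.7 0.6
  endloop
 endfacet
 facet normal -0.287 -0.830 -0.478
  outer loop
   vertex 1.5 0.8 4.2
   vertex 2.0 2.7 0.6
   vertex 4.2 0.5 3.1
  endloop
 endfacet
 facet normal 0.277 -0.830 0.484
  outer loop
   vertex 1.7 0.6 4.7
   vertex 4.2 0.5 3.1
   vertex 3.5 1.2 4.7
  endloop
 endfacet
 facet normal -0.220 -0.933 -0.285
  outer loop
   vertex 1.7 0.6 4.7
   vertex 1.5 0.8 4.2
   vertex 4.2 0.5 3.1
  endloop
 endfacet
 facet normal 0.000 0.000 1.000
  outer loop
   vertex 1.7 0.6 4.7
   vertex 3.5 1.2 4.7
   vertex 0.3 2.2 4.7
  endloop
 endfacet
 facet normal -0.752 -0.658 0.038
  outer loop
   vertex 1.7 0.6 4.7
   vertex 0.3 2.2 4.7
   vertex 1.5 0.8 4.2
  endloop
 endfacet
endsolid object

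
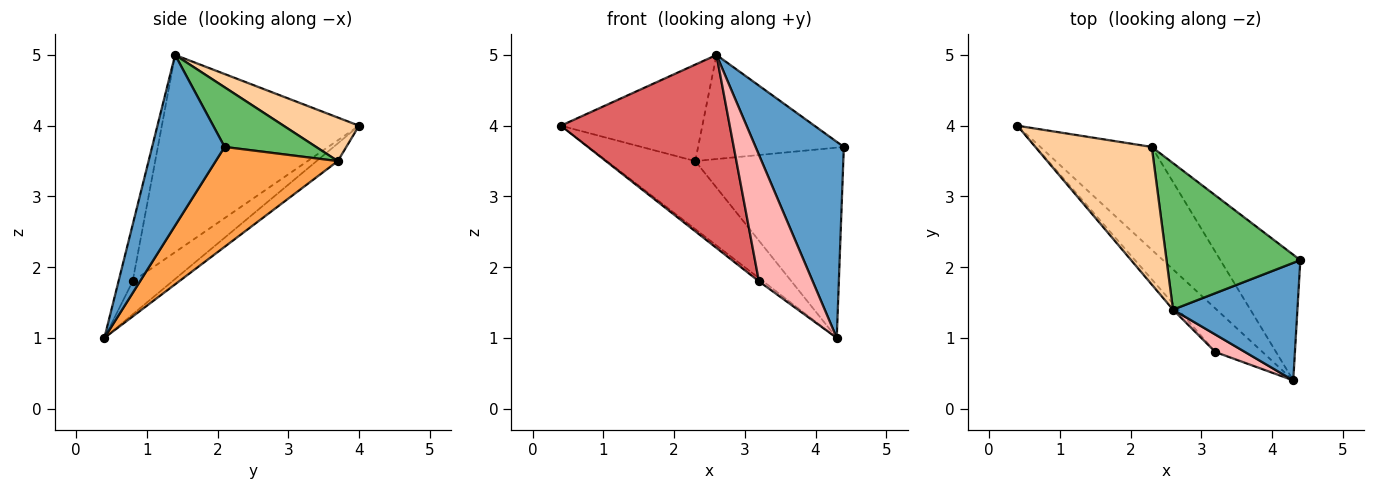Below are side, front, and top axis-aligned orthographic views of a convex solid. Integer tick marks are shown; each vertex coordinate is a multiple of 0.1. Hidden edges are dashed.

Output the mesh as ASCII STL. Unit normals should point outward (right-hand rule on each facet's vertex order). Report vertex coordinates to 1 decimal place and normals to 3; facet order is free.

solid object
 facet normal 0.576 -0.701 0.420
  outer loop
   vertex 2.6 1.4 5.0
   vertex 4.3 0.4 1.0
   vertex 4.4 2.1 3.7
  endloop
 endfacet
 facet normal -0.131 0.547 -0.827
  outer loop
   vertex 2.3 3.7 3.5
   vertex 4.3 0.4 1.0
   vertex 0.4 4.0 4.0
  endloop
 endfacet
 facet normal 0.567 0.687 -0.454
  outer loop
   vertex 2.3 3.7 3.5
   vertex 4.4 2.1 3.7
   vertex 4.3 0.4 1.0
  endloop
 endfacet
 facet normal 0.293 0.549 0.783
  outer loop
   vertex 2.3 3.7 3.5
   vertex 0.4 4.0 4.0
   vertex 2.6 1.4 5.0
  endloop
 endfacet
 facet normal 0.342 0.544 0.766
  outer loop
   vertex 2.3 3.7 3.5
   vertex 2.6 1.4 5.0
   vertex 4.4 2.1 3.7
  endloop
 endfacet
 facet normal -0.572 0.061 -0.818
  outer loop
   vertex 3.2 0.8 1.8
   vertex 0.4 4.0 4.0
   vertex 4.3 0.4 1.0
  endloop
 endfacet
 facet normal -0.759 -0.650 -0.020
  outer loop
   vertex 3.2 0.8 1.8
   vertex 2.6 1.4 5.0
   vertex 0.4 4.0 4.0
  endloop
 endfacet
 facet normal -0.252 -0.959 0.132
  outer loop
   vertex 3.2 0.8 1.8
   vertex 4.3 0.4 1.0
   vertex 2.6 1.4 5.0
  endloop
 endfacet
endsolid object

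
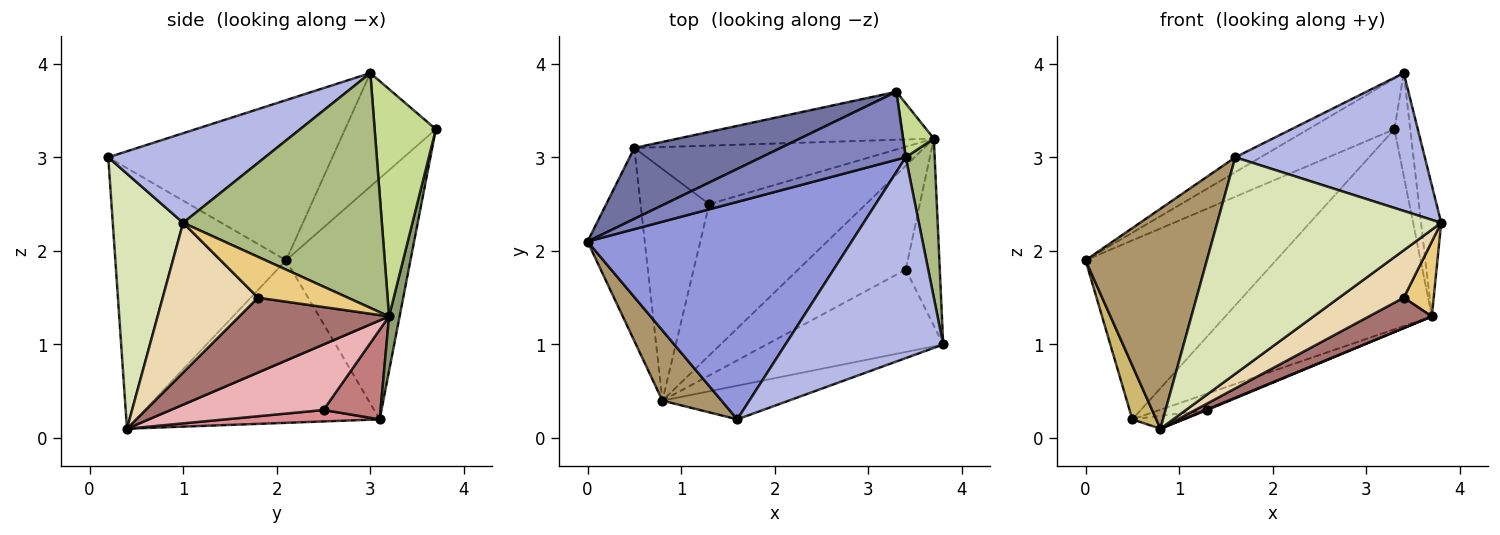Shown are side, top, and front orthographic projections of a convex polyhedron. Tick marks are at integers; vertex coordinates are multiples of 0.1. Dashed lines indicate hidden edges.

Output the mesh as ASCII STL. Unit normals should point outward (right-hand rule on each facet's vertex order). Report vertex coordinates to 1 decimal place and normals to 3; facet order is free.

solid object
 facet normal -0.519 0.795 0.315
  outer loop
   vertex 0.5 3.1 0.2
   vertex 0.0 2.1 1.9
   vertex 3.3 3.7 3.3
  endloop
 endfacet
 facet normal -0.533 0.505 0.679
  outer loop
   vertex 3.4 3.0 3.9
   vertex 3.3 3.7 3.3
   vertex 0.0 2.1 1.9
  endloop
 endfacet
 facet normal -0.518 0.058 0.854
  outer loop
   vertex 3.4 3.0 3.9
   vertex 0.0 2.1 1.9
   vertex 1.6 0.2 3.0
  endloop
 endfacet
 facet normal 0.424 -0.513 0.747
  outer loop
   vertex 3.4 3.0 3.9
   vertex 1.6 0.2 3.0
   vertex 3.8 1.0 2.3
  endloop
 endfacet
 facet normal 0.050 0.971 -0.233
  outer loop
   vertex 3.7 3.2 1.3
   vertex 0.5 3.1 0.2
   vertex 3.3 3.7 3.3
  endloop
 endfacet
 facet normal 0.988 0.100 0.122
  outer loop
   vertex 3.7 3.2 1.3
   vertex 3.4 3.0 3.9
   vertex 3.8 1.0 2.3
  endloop
 endfacet
 facet normal 0.960 0.248 0.130
  outer loop
   vertex 3.7 3.2 1.3
   vertex 3.3 3.7 3.3
   vertex 3.4 3.0 3.9
  endloop
 endfacet
 facet normal 0.296 -0.944 -0.147
  outer loop
   vertex 0.8 0.4 0.1
   vertex 3.8 1.0 2.3
   vertex 1.6 0.2 3.0
  endloop
 endfacet
 facet normal -0.801 -0.570 0.182
  outer loop
   vertex 0.8 0.4 0.1
   vertex 1.6 0.2 3.0
   vertex 0.0 2.1 1.9
  endloop
 endfacet
 facet normal -0.939 -0.092 -0.330
  outer loop
   vertex 0.8 0.4 0.1
   vertex 0.0 2.1 1.9
   vertex 0.5 3.1 0.2
  endloop
 endfacet
 facet normal 0.744 -0.248 -0.620
  outer loop
   vertex 3.4 1.8 1.5
   vertex 3.7 3.2 1.3
   vertex 3.8 1.0 2.3
  endloop
 endfacet
 facet normal 0.592 -0.402 -0.698
  outer loop
   vertex 3.4 1.8 1.5
   vertex 3.8 1.0 2.3
   vertex 0.8 0.4 0.1
  endloop
 endfacet
 facet normal 0.555 -0.233 -0.798
  outer loop
   vertex 3.4 1.8 1.5
   vertex 0.8 0.4 0.1
   vertex 3.7 3.2 1.3
  endloop
 endfacet
 facet normal 0.307 0.257 -0.916
  outer loop
   vertex 1.3 2.5 0.3
   vertex 0.5 3.1 0.2
   vertex 3.7 3.2 1.3
  endloop
 endfacet
 facet normal 0.164 0.055 -0.985
  outer loop
   vertex 1.3 2.5 0.3
   vertex 0.8 0.4 0.1
   vertex 0.5 3.1 0.2
  endloop
 endfacet
 facet normal 0.386 -0.004 -0.923
  outer loop
   vertex 1.3 2.5 0.3
   vertex 3.7 3.2 1.3
   vertex 0.8 0.4 0.1
  endloop
 endfacet
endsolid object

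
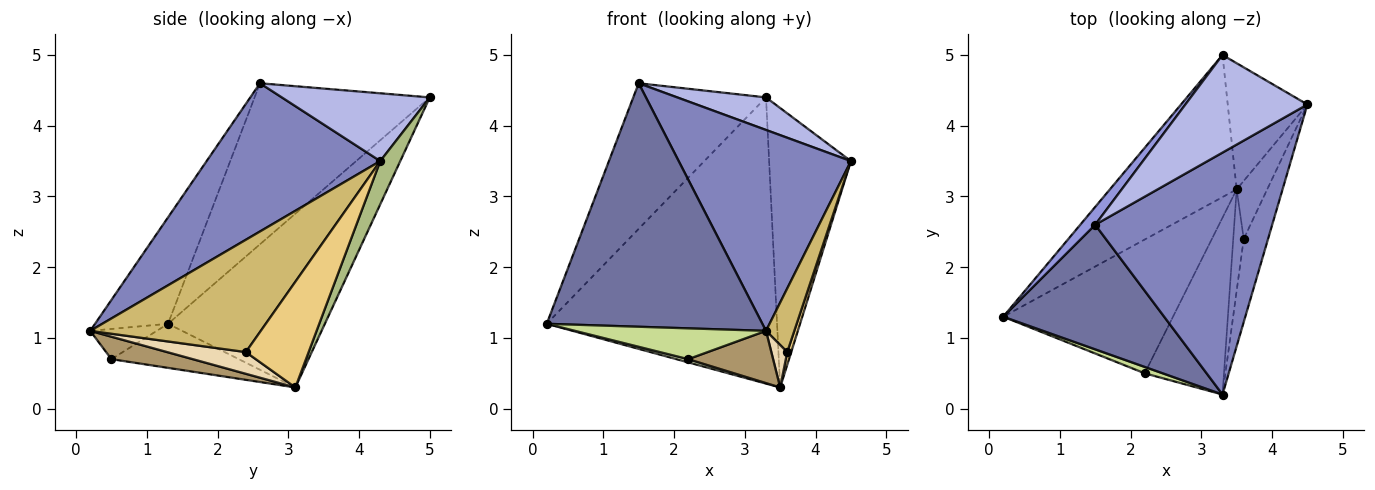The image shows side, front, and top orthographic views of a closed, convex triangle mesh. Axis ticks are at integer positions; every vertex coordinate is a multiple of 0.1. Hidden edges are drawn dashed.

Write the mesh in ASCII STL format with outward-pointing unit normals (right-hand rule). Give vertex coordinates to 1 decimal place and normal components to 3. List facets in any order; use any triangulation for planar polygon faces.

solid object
 facet normal -0.288 -0.852 0.436
  outer loop
   vertex 1.5 2.6 4.6
   vertex 0.2 1.3 1.2
   vertex 3.3 0.2 1.1
  endloop
 endfacet
 facet normal 0.541 -0.537 0.647
  outer loop
   vertex 1.5 2.6 4.6
   vertex 3.3 0.2 1.1
   vertex 4.5 4.3 3.5
  endloop
 endfacet
 facet normal -0.795 0.602 0.074
  outer loop
   vertex 3.3 5.0 4.4
   vertex 0.2 1.3 1.2
   vertex 1.5 2.6 4.6
  endloop
 endfacet
 facet normal 0.466 -0.280 0.839
  outer loop
   vertex 3.3 5.0 4.4
   vertex 1.5 2.6 4.6
   vertex 4.5 4.3 3.5
  endloop
 endfacet
 facet normal -0.521 0.765 -0.380
  outer loop
   vertex 3.3 5.0 4.4
   vertex 3.5 3.1 0.3
   vertex 0.2 1.3 1.2
  endloop
 endfacet
 facet normal 0.218 0.890 -0.402
  outer loop
   vertex 3.3 5.0 4.4
   vertex 4.5 4.3 3.5
   vertex 3.5 3.1 0.3
  endloop
 endfacet
 facet normal -0.323 -0.927 0.192
  outer loop
   vertex 2.2 0.5 0.7
   vertex 3.3 0.2 1.1
   vertex 0.2 1.3 1.2
  endloop
 endfacet
 facet normal -0.251 -0.023 -0.968
  outer loop
   vertex 2.2 0.5 0.7
   vertex 0.2 1.3 1.2
   vertex 3.5 3.1 0.3
  endloop
 endfacet
 facet normal 0.262 -0.273 -0.926
  outer loop
   vertex 2.2 0.5 0.7
   vertex 3.5 3.1 0.3
   vertex 3.3 0.2 1.1
  endloop
 endfacet
 facet normal 0.965 -0.160 -0.209
  outer loop
   vertex 3.6 2.4 0.8
   vertex 4.5 4.3 3.5
   vertex 3.3 0.2 1.1
  endloop
 endfacet
 facet normal 0.959 -0.061 -0.277
  outer loop
   vertex 3.6 2.4 0.8
   vertex 3.5 3.1 0.3
   vertex 4.5 4.3 3.5
  endloop
 endfacet
 facet normal 0.886 -0.179 -0.428
  outer loop
   vertex 3.6 2.4 0.8
   vertex 3.3 0.2 1.1
   vertex 3.5 3.1 0.3
  endloop
 endfacet
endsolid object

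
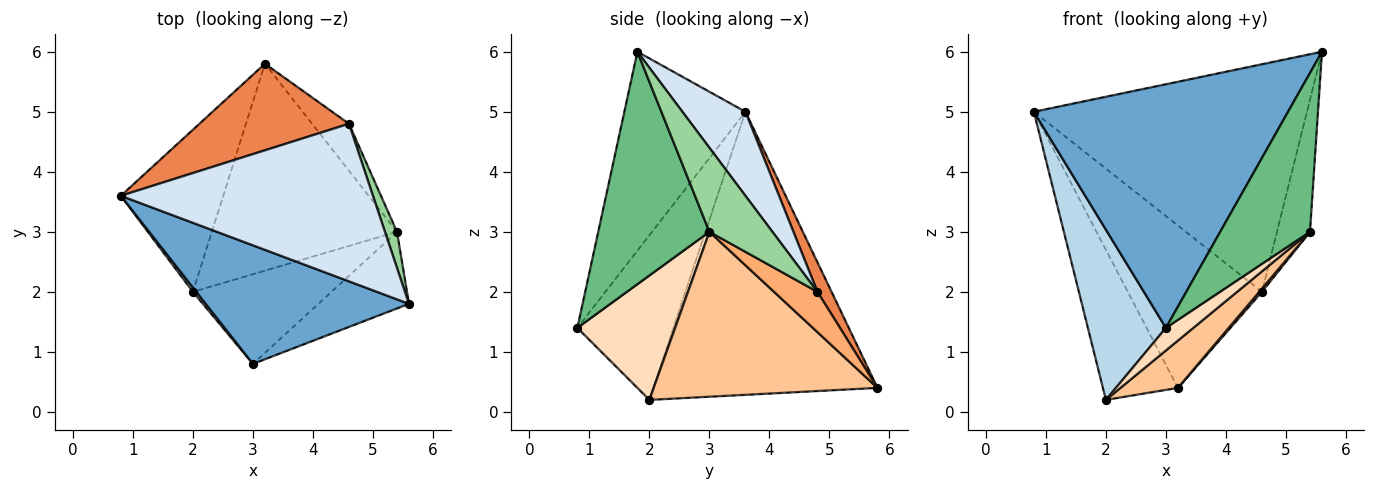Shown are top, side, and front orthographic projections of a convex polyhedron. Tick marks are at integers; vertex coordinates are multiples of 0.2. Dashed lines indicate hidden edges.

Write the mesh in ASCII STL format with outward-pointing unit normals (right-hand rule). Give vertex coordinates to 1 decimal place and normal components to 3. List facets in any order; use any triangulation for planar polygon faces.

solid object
 facet normal -0.394 -0.827 0.402
  outer loop
   vertex 3.0 0.8 1.4
   vertex 5.6 1.8 6.0
   vertex 0.8 3.6 5.0
  endloop
 endfacet
 facet normal -0.897 0.300 -0.324
  outer loop
   vertex 2.0 2.0 0.2
   vertex 0.8 3.6 5.0
   vertex 3.2 5.8 0.4
  endloop
 endfacet
 facet normal -0.776 -0.631 0.016
  outer loop
   vertex 2.0 2.0 0.2
   vertex 3.0 0.8 1.4
   vertex 0.8 3.6 5.0
  endloop
 endfacet
 facet normal 0.186 0.808 0.559
  outer loop
   vertex 4.6 4.8 2.0
   vertex 0.8 3.6 5.0
   vertex 5.6 1.8 6.0
  endloop
 endfacet
 facet normal 0.092 0.879 0.468
  outer loop
   vertex 4.6 4.8 2.0
   vertex 3.2 5.8 0.4
   vertex 0.8 3.6 5.0
  endloop
 endfacet
 facet normal 0.737 -0.047 -0.674
  outer loop
   vertex 5.4 3.0 3.0
   vertex 3.2 5.8 0.4
   vertex 4.6 4.8 2.0
  endloop
 endfacet
 facet normal 0.656 -0.168 -0.736
  outer loop
   vertex 5.4 3.0 3.0
   vertex 2.0 2.0 0.2
   vertex 3.2 5.8 0.4
  endloop
 endfacet
 facet normal 0.657 -0.184 -0.731
  outer loop
   vertex 5.4 3.0 3.0
   vertex 3.0 0.8 1.4
   vertex 2.0 2.0 0.2
  endloop
 endfacet
 facet normal 0.745 -0.601 -0.290
  outer loop
   vertex 5.4 3.0 3.0
   vertex 5.6 1.8 6.0
   vertex 3.0 0.8 1.4
  endloop
 endfacet
 facet normal 0.879 0.460 0.126
  outer loop
   vertex 5.4 3.0 3.0
   vertex 4.6 4.8 2.0
   vertex 5.6 1.8 6.0
  endloop
 endfacet
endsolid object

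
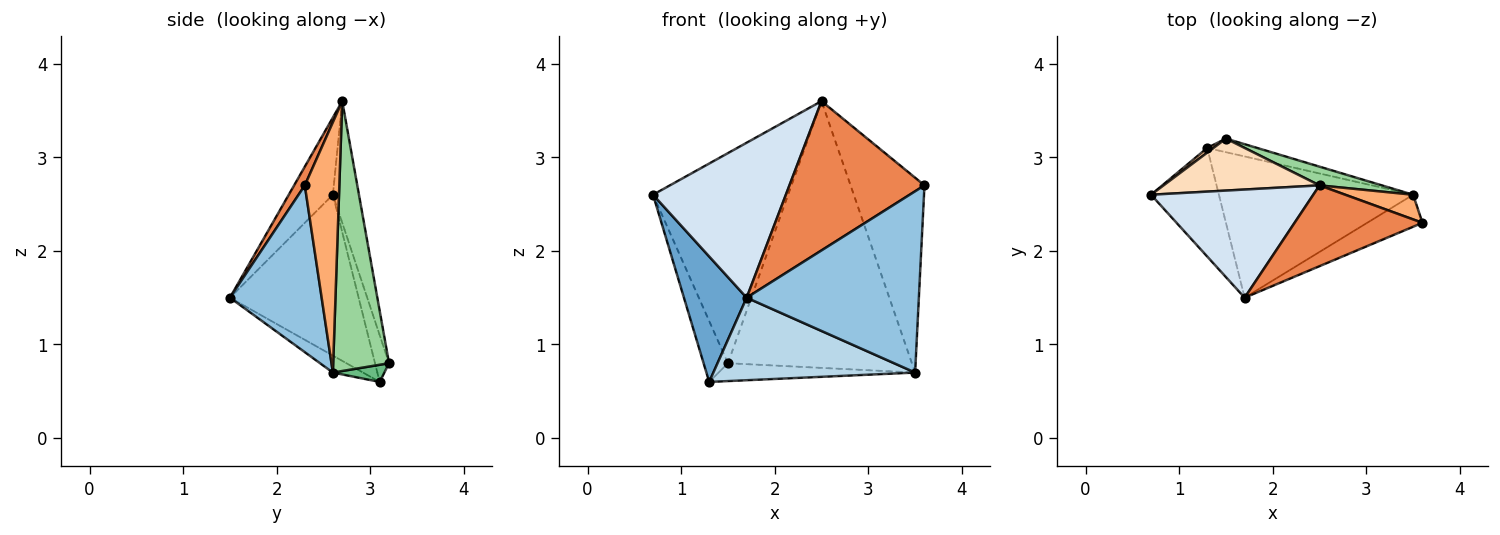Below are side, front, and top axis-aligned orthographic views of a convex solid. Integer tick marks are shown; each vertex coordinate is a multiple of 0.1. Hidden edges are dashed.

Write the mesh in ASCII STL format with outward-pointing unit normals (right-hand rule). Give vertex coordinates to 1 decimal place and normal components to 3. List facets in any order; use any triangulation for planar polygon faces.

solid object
 facet normal -0.841 -0.410 -0.355
  outer loop
   vertex 1.3 3.1 0.6
   vertex 1.7 1.5 1.5
   vertex 0.7 2.6 2.6
  endloop
 endfacet
 facet normal 0.464 -0.872 -0.154
  outer loop
   vertex 3.5 2.6 0.7
   vertex 3.6 2.3 2.7
   vertex 1.7 1.5 1.5
  endloop
 endfacet
 facet normal -0.075 -0.503 -0.861
  outer loop
   vertex 3.5 2.6 0.7
   vertex 1.7 1.5 1.5
   vertex 1.3 3.1 0.6
  endloop
 endfacet
 facet normal -0.263 -0.791 0.552
  outer loop
   vertex 2.5 2.7 3.6
   vertex 0.7 2.6 2.6
   vertex 1.7 1.5 1.5
  endloop
 endfacet
 facet normal 0.069 -0.877 0.475
  outer loop
   vertex 2.5 2.7 3.6
   vertex 1.7 1.5 1.5
   vertex 3.6 2.3 2.7
  endloop
 endfacet
 facet normal 0.421 0.900 0.114
  outer loop
   vertex 2.5 2.7 3.6
   vertex 3.6 2.3 2.7
   vertex 3.5 2.6 0.7
  endloop
 endfacet
 facet normal -0.499 0.864 0.066
  outer loop
   vertex 1.5 3.2 0.8
   vertex 1.3 3.1 0.6
   vertex 0.7 2.6 2.6
  endloop
 endfacet
 facet normal -0.184 0.954 0.236
  outer loop
   vertex 1.5 3.2 0.8
   vertex 0.7 2.6 2.6
   vertex 2.5 2.7 3.6
  endloop
 endfacet
 facet normal 0.204 0.779 -0.593
  outer loop
   vertex 1.5 3.2 0.8
   vertex 3.5 2.6 0.7
   vertex 1.3 3.1 0.6
  endloop
 endfacet
 facet normal 0.290 0.955 0.067
  outer loop
   vertex 1.5 3.2 0.8
   vertex 2.5 2.7 3.6
   vertex 3.5 2.6 0.7
  endloop
 endfacet
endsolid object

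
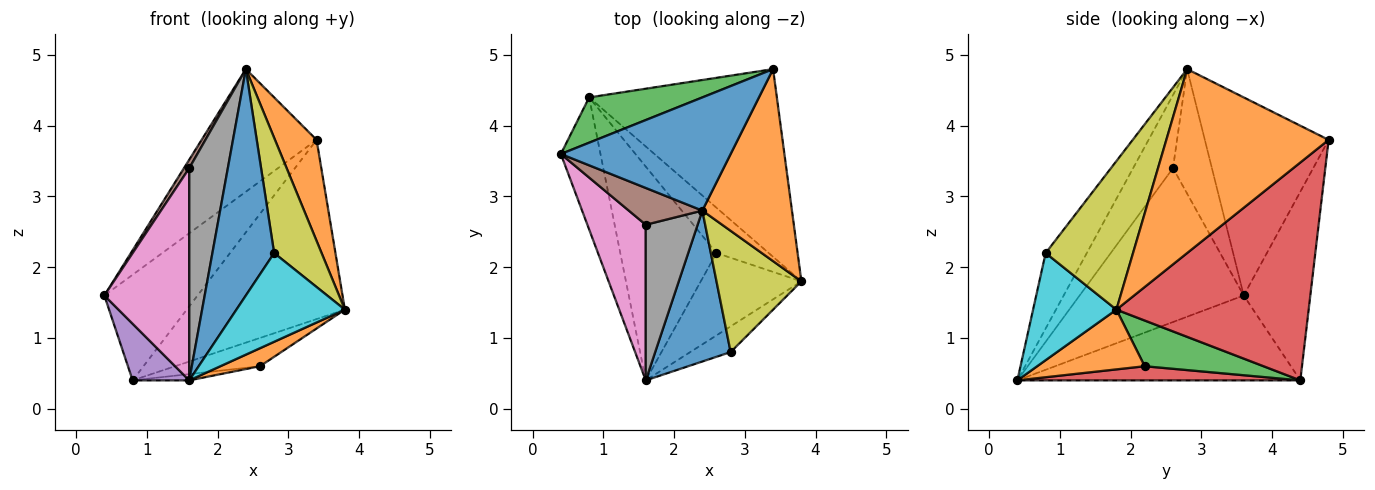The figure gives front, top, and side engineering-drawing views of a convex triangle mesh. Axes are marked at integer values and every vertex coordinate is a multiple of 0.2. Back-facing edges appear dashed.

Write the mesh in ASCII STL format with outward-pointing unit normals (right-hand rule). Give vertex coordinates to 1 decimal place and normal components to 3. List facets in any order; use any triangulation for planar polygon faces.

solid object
 facet normal -0.621 0.576 0.532
  outer loop
   vertex 2.4 2.8 4.8
   vertex 3.4 4.8 3.8
   vertex 0.4 3.6 1.6
  endloop
 endfacet
 facet normal 0.876 -0.225 0.427
  outer loop
   vertex 2.4 2.8 4.8
   vertex 3.8 1.8 1.4
   vertex 3.4 4.8 3.8
  endloop
 endfacet
 facet normal -0.549 0.768 0.329
  outer loop
   vertex 0.8 4.4 0.4
   vertex 0.4 3.6 1.6
   vertex 3.4 4.8 3.8
  endloop
 endfacet
 facet normal 0.643 0.529 -0.554
  outer loop
   vertex 0.8 4.4 0.4
   vertex 3.4 4.8 3.8
   vertex 3.8 1.8 1.4
  endloop
 endfacet
 facet normal -0.892 -0.178 -0.416
  outer loop
   vertex 0.8 4.4 0.4
   vertex 1.6 0.4 0.4
   vertex 0.4 3.6 1.6
  endloop
 endfacet
 facet normal -0.855 -0.117 0.505
  outer loop
   vertex 1.6 2.6 3.4
   vertex 2.4 2.8 4.8
   vertex 0.4 3.6 1.6
  endloop
 endfacet
 facet normal -0.842 -0.435 0.319
  outer loop
   vertex 1.6 2.6 3.4
   vertex 0.4 3.6 1.6
   vertex 1.6 0.4 0.4
  endloop
 endfacet
 facet normal -0.640 -0.620 0.454
  outer loop
   vertex 1.6 2.6 3.4
   vertex 1.6 0.4 0.4
   vertex 2.4 2.8 4.8
  endloop
 endfacet
 facet normal 0.785 -0.426 0.449
  outer loop
   vertex 2.8 0.8 2.2
   vertex 3.8 1.8 1.4
   vertex 2.4 2.8 4.8
  endloop
 endfacet
 facet normal 0.594 -0.773 -0.224
  outer loop
   vertex 2.8 0.8 2.2
   vertex 1.6 0.4 0.4
   vertex 3.8 1.8 1.4
  endloop
 endfacet
 facet normal -0.485 -0.728 0.485
  outer loop
   vertex 2.8 0.8 2.2
   vertex 2.4 2.8 4.8
   vertex 1.6 0.4 0.4
  endloop
 endfacet
 facet normal 0.502 -0.185 -0.845
  outer loop
   vertex 2.6 2.2 0.6
   vertex 3.8 1.8 1.4
   vertex 1.6 0.4 0.4
  endloop
 endfacet
 facet normal 0.596 0.426 -0.681
  outer loop
   vertex 2.6 2.2 0.6
   vertex 0.8 4.4 0.4
   vertex 3.8 1.8 1.4
  endloop
 endfacet
 facet normal 0.145 0.029 -0.989
  outer loop
   vertex 2.6 2.2 0.6
   vertex 1.6 0.4 0.4
   vertex 0.8 4.4 0.4
  endloop
 endfacet
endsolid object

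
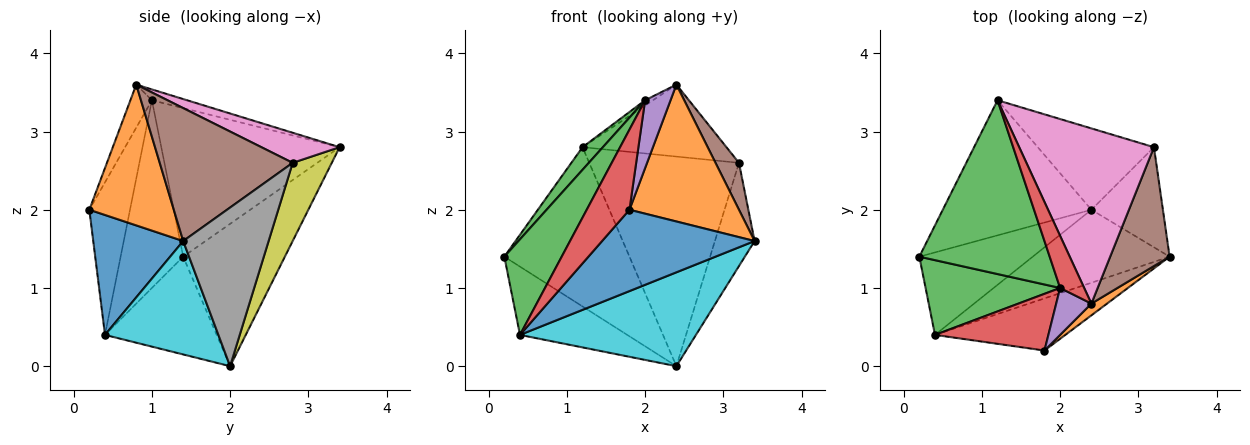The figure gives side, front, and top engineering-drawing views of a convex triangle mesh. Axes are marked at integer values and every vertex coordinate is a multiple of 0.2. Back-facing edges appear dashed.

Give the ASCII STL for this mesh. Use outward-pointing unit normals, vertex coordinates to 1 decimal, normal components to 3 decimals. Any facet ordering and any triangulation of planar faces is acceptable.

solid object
 facet normal -0.527 0.648 -0.550
  outer loop
   vertex 2.4 2.0 0.0
   vertex 0.2 1.4 1.4
   vertex 1.2 3.4 2.8
  endloop
 endfacet
 facet normal 0.609 -0.790 0.068
  outer loop
   vertex 1.8 0.2 2.0
   vertex 3.4 1.4 1.6
   vertex 2.4 0.8 3.6
  endloop
 endfacet
 facet normal -0.749 -0.085 0.657
  outer loop
   vertex 2.0 1.0 3.4
   vertex 1.2 3.4 2.8
   vertex 0.2 1.4 1.4
  endloop
 endfacet
 facet normal -0.409 0.091 0.908
  outer loop
   vertex 2.0 1.0 3.4
   vertex 2.4 0.8 3.6
   vertex 1.2 3.4 2.8
  endloop
 endfacet
 facet normal -0.571 -0.675 0.467
  outer loop
   vertex 2.0 1.0 3.4
   vertex 1.8 0.2 2.0
   vertex 2.4 0.8 3.6
  endloop
 endfacet
 facet normal 0.901 -0.159 0.403
  outer loop
   vertex 3.2 2.8 2.6
   vertex 2.4 0.8 3.6
   vertex 3.4 1.4 1.6
  endloop
 endfacet
 facet normal 0.202 0.372 0.906
  outer loop
   vertex 3.2 2.8 2.6
   vertex 1.2 3.4 2.8
   vertex 2.4 0.8 3.6
  endloop
 endfacet
 facet normal 0.839 0.390 -0.378
  outer loop
   vertex 3.2 2.8 2.6
   vertex 3.4 1.4 1.6
   vertex 2.4 2.0 0.0
  endloop
 endfacet
 facet normal 0.237 0.906 -0.352
  outer loop
   vertex 3.2 2.8 2.6
   vertex 2.4 2.0 0.0
   vertex 1.2 3.4 2.8
  endloop
 endfacet
 facet normal 0.453 -0.704 -0.547
  outer loop
   vertex 0.4 0.4 0.4
   vertex 2.4 2.0 0.0
   vertex 3.4 1.4 1.6
  endloop
 endfacet
 facet normal 0.445 -0.754 -0.483
  outer loop
   vertex 0.4 0.4 0.4
   vertex 3.4 1.4 1.6
   vertex 1.8 0.2 2.0
  endloop
 endfacet
 facet normal -0.553 0.531 -0.642
  outer loop
   vertex 0.4 0.4 0.4
   vertex 0.2 1.4 1.4
   vertex 2.4 2.0 0.0
  endloop
 endfacet
 facet normal -0.652 -0.597 0.467
  outer loop
   vertex 0.4 0.4 0.4
   vertex 2.0 1.0 3.4
   vertex 0.2 1.4 1.4
  endloop
 endfacet
 facet normal -0.613 -0.645 0.456
  outer loop
   vertex 0.4 0.4 0.4
   vertex 1.8 0.2 2.0
   vertex 2.0 1.0 3.4
  endloop
 endfacet
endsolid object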